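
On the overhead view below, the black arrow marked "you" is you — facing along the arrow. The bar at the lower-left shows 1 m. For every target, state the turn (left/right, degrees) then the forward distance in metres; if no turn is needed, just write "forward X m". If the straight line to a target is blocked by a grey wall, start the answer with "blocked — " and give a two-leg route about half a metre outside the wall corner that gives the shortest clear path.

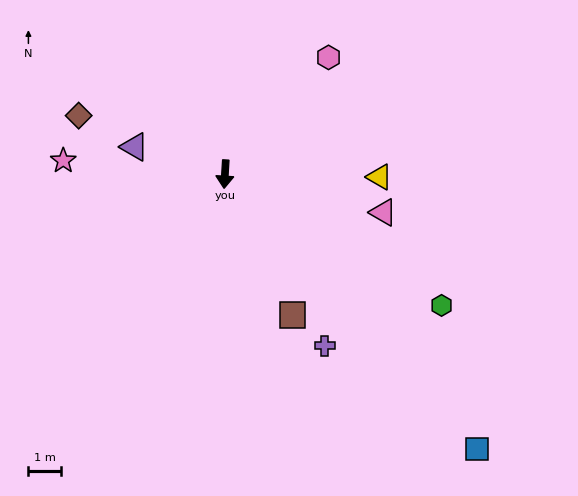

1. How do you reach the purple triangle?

turn right 103°, forward 2.9 m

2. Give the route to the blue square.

turn left 46°, forward 11.6 m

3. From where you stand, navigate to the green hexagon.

turn left 62°, forward 7.9 m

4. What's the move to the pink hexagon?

turn left 142°, forward 4.8 m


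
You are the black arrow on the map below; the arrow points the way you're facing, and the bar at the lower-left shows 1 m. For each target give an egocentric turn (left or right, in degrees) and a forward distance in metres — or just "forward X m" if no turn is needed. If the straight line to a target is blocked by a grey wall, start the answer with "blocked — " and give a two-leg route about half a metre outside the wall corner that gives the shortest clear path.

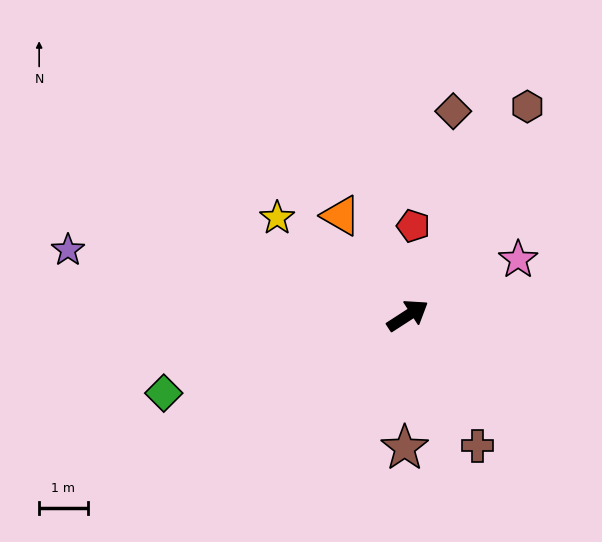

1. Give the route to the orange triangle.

turn left 91°, forward 2.5 m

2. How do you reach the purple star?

turn left 136°, forward 7.1 m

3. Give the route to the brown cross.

turn right 95°, forward 3.0 m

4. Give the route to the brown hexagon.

turn left 27°, forward 5.0 m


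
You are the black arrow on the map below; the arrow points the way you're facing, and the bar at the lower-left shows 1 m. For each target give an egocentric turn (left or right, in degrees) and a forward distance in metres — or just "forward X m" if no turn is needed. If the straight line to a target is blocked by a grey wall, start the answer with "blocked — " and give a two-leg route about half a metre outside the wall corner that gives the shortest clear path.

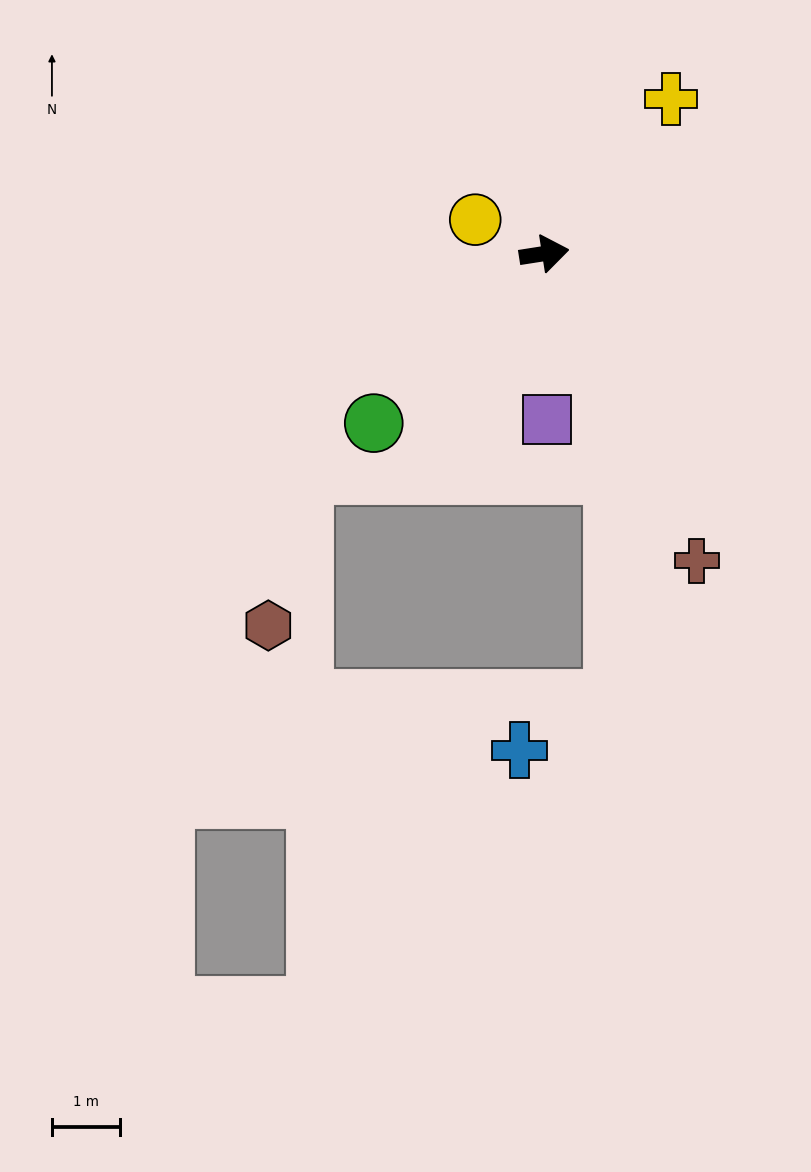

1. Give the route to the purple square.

turn right 98°, forward 2.4 m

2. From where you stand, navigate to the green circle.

turn right 144°, forward 3.5 m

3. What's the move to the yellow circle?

turn left 145°, forward 1.1 m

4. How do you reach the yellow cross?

turn left 42°, forward 2.9 m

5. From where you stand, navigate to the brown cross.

turn right 72°, forward 5.0 m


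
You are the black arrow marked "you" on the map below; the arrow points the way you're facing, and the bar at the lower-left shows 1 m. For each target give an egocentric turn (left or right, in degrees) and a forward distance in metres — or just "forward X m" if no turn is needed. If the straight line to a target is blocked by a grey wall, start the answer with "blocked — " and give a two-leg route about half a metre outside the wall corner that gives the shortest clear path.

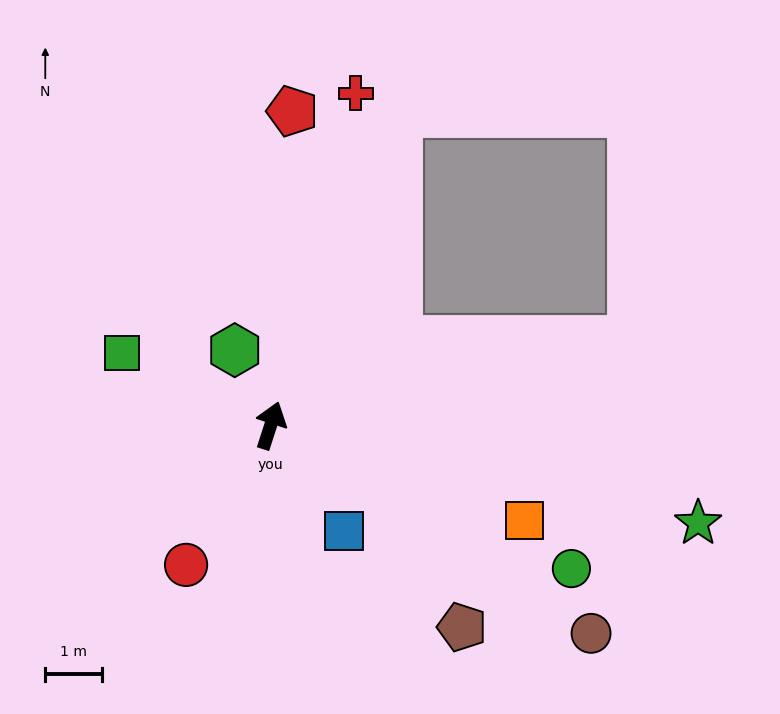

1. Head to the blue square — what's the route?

turn right 127°, forward 2.3 m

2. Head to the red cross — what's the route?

turn left 4°, forward 6.0 m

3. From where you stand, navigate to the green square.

turn left 82°, forward 2.9 m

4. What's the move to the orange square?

turn right 93°, forward 4.8 m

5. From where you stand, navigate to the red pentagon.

turn left 14°, forward 5.5 m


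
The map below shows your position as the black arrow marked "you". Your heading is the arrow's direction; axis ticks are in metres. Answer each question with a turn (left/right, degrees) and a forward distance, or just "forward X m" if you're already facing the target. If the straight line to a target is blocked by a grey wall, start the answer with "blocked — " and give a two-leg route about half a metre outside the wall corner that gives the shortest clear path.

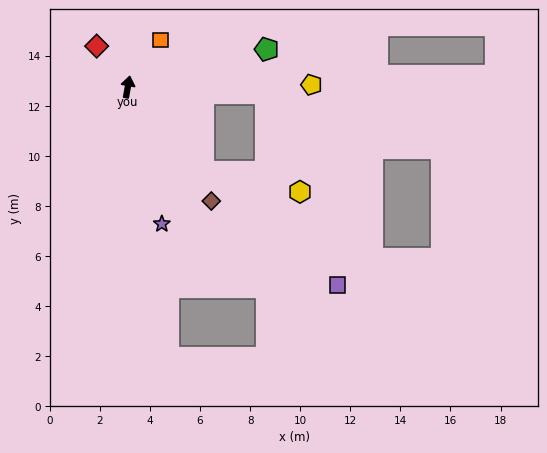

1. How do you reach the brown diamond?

turn right 134°, forward 5.6 m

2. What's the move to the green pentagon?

turn right 65°, forward 5.7 m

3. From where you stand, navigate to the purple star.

turn right 156°, forward 5.6 m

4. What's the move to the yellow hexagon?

blocked — turn right 128°, forward 4.5 m, then turn left 36°, forward 3.9 m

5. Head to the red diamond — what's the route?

turn left 47°, forward 2.1 m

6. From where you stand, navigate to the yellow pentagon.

turn right 79°, forward 7.3 m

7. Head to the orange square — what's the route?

turn right 25°, forward 2.3 m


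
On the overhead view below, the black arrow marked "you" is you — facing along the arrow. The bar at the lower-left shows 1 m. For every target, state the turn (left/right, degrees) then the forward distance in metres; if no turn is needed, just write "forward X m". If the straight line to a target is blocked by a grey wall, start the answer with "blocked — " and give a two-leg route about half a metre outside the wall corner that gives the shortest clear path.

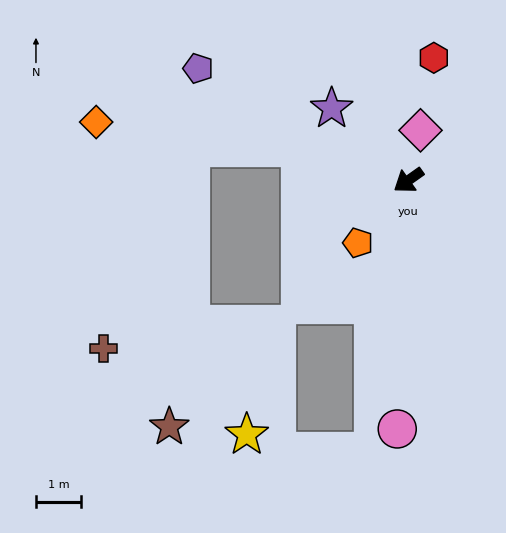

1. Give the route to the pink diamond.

turn right 139°, forward 1.1 m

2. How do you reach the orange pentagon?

turn left 16°, forward 1.8 m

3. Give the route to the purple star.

turn right 78°, forward 2.3 m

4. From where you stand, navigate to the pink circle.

turn left 52°, forward 5.5 m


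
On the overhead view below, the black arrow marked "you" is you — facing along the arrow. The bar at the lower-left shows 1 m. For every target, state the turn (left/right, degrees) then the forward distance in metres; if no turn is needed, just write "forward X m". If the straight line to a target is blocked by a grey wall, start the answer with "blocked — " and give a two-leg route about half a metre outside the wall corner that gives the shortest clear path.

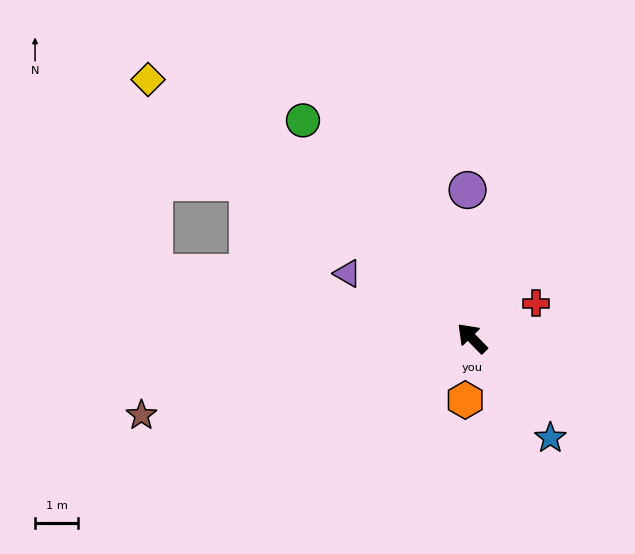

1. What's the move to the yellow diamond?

turn left 7°, forward 9.6 m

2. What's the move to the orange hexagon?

turn left 129°, forward 1.4 m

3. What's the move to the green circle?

turn right 7°, forward 6.4 m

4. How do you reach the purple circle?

turn right 43°, forward 3.4 m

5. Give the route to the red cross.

turn right 106°, forward 1.7 m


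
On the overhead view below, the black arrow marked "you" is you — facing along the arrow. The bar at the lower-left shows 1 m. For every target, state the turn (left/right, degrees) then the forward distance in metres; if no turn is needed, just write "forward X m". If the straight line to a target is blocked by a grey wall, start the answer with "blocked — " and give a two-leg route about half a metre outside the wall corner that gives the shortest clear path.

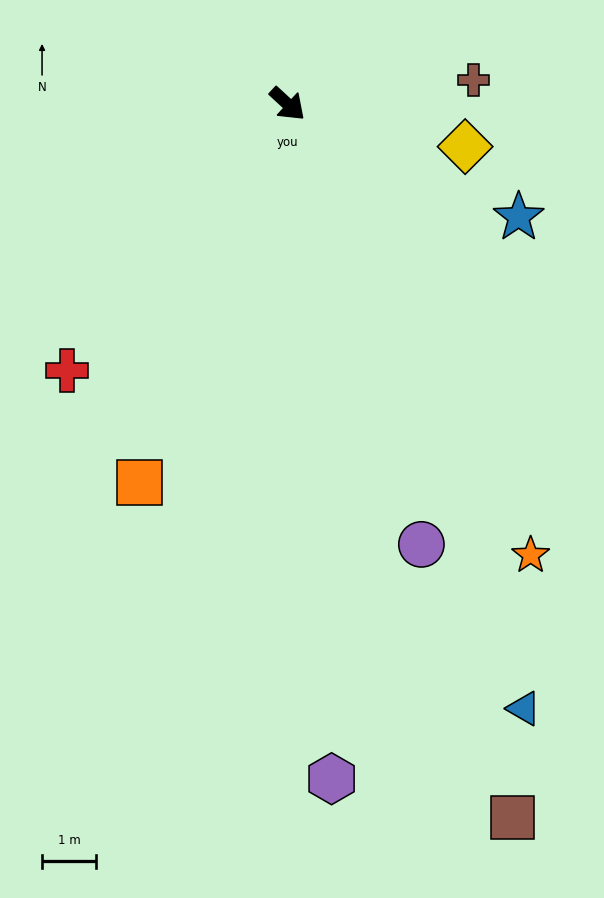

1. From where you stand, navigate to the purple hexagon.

turn right 44°, forward 12.4 m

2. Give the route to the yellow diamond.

turn left 29°, forward 3.4 m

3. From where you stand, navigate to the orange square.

turn right 69°, forward 7.5 m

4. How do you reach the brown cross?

turn left 50°, forward 3.4 m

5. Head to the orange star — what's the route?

turn right 19°, forward 9.4 m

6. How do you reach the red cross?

turn right 87°, forward 6.4 m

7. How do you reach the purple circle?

turn right 30°, forward 8.5 m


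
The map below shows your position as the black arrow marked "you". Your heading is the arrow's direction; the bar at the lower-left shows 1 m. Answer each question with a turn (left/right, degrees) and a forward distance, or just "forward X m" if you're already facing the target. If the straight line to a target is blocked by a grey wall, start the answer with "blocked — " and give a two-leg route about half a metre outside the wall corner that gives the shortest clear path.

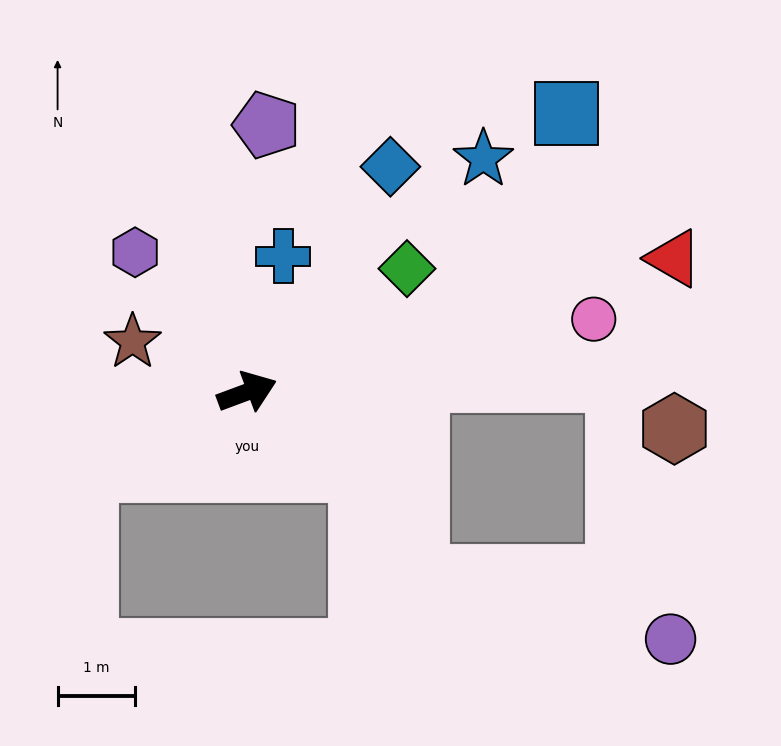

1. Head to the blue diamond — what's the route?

turn left 37°, forward 3.4 m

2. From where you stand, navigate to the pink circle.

turn right 9°, forward 4.6 m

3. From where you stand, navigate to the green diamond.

turn left 17°, forward 2.6 m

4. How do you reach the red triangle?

turn right 3°, forward 5.8 m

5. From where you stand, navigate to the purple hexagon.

turn left 108°, forward 2.3 m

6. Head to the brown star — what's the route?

turn left 136°, forward 1.6 m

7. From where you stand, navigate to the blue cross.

turn left 55°, forward 1.8 m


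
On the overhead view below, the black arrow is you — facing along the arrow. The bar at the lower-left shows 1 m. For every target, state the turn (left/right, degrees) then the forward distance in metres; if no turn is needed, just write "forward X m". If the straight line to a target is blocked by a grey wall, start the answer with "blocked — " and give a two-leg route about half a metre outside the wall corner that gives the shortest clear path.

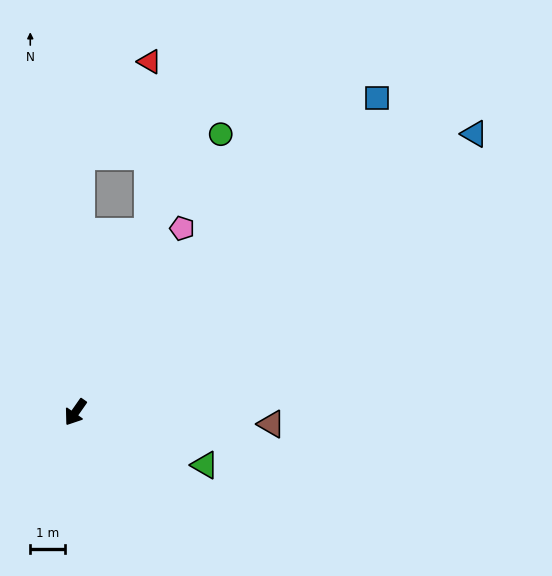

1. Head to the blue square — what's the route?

turn left 171°, forward 12.7 m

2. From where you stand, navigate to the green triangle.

turn left 103°, forward 4.1 m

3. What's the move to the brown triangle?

turn left 122°, forward 5.7 m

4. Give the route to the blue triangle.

turn left 160°, forward 14.1 m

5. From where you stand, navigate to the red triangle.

blocked — turn right 167°, forward 5.6 m, then turn left 22°, forward 5.0 m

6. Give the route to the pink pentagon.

turn right 175°, forward 6.2 m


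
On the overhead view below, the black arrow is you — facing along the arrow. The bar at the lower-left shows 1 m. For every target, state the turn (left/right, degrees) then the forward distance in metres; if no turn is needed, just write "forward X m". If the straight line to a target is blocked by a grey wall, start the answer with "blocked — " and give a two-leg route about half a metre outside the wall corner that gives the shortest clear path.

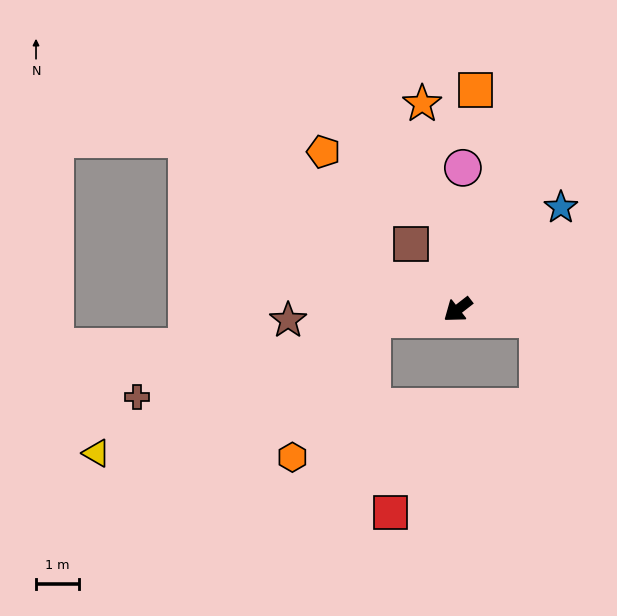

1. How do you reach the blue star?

turn right 173°, forward 3.4 m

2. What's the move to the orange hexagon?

blocked — turn right 31°, forward 2.0 m, then turn left 53°, forward 3.7 m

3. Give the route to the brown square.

turn right 92°, forward 1.9 m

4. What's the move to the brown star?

turn right 34°, forward 4.0 m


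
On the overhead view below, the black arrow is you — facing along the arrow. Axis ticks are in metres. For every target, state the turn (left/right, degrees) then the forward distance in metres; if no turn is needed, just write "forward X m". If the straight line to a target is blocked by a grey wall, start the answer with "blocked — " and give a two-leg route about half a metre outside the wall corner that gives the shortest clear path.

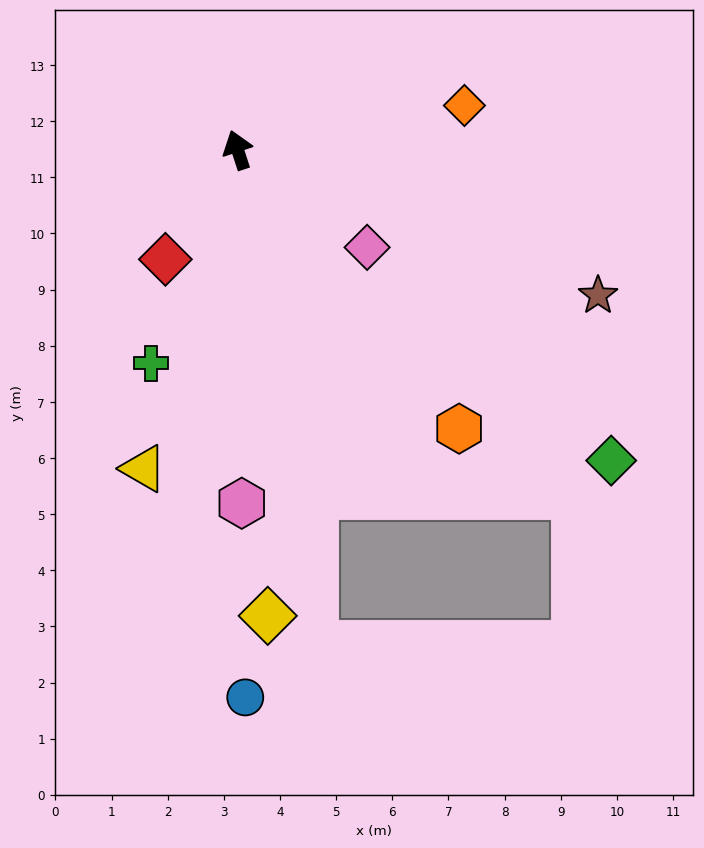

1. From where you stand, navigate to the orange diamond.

turn right 97°, forward 4.1 m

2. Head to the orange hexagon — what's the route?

turn right 160°, forward 6.3 m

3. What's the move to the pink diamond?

turn right 145°, forward 2.9 m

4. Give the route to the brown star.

turn right 130°, forward 6.9 m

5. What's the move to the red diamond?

turn left 128°, forward 2.3 m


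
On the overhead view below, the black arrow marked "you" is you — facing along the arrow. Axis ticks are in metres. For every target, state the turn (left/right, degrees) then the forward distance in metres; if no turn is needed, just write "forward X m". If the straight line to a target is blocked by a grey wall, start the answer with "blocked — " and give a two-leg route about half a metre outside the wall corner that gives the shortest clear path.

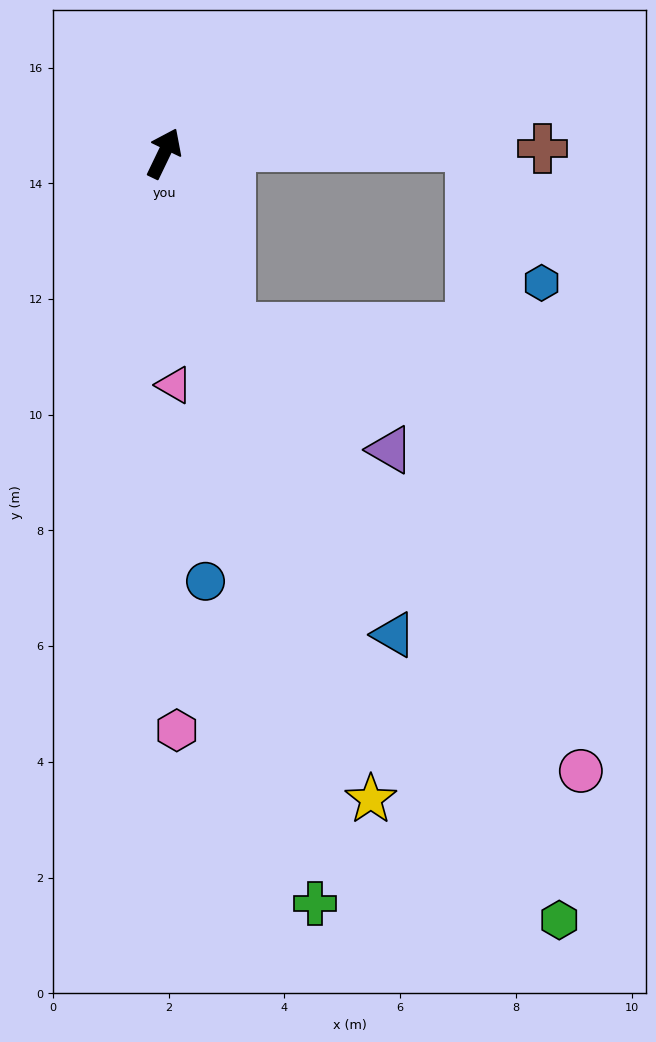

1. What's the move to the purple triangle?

blocked — turn right 133°, forward 3.2 m, then turn left 31°, forward 3.5 m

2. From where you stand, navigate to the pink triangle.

turn right 152°, forward 4.0 m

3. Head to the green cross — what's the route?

turn right 143°, forward 13.2 m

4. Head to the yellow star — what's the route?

turn right 137°, forward 11.7 m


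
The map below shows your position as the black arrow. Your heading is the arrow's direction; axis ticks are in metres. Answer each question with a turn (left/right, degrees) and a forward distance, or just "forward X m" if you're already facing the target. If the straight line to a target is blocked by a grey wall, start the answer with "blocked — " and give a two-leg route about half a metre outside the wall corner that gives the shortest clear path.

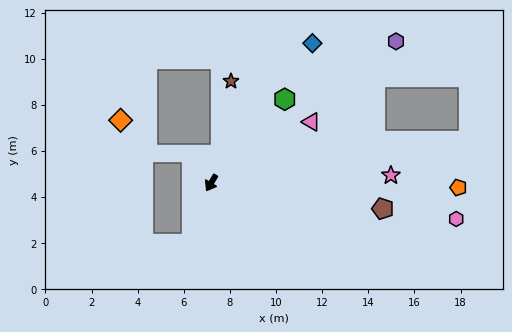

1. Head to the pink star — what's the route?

turn left 123°, forward 7.8 m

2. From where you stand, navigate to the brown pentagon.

turn left 112°, forward 7.5 m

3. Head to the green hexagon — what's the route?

turn left 169°, forward 4.8 m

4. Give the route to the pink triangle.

turn left 152°, forward 5.1 m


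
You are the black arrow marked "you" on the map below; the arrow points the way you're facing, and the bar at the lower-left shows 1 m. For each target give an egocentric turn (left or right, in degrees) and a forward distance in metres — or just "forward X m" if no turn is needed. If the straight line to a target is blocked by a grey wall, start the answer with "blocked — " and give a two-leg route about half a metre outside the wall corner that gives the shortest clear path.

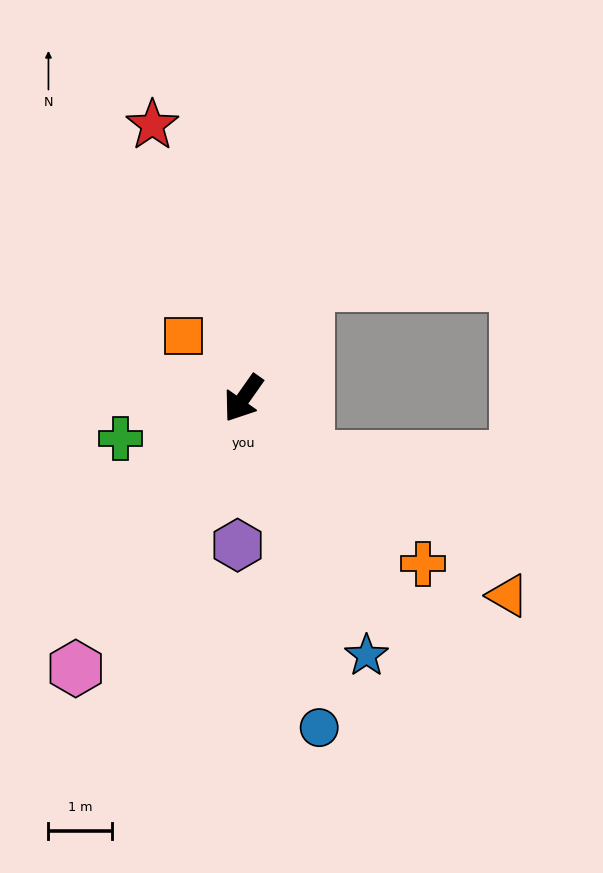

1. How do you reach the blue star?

turn left 61°, forward 4.5 m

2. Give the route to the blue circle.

turn left 48°, forward 5.3 m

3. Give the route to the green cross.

turn right 37°, forward 2.0 m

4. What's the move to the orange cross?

turn left 83°, forward 3.8 m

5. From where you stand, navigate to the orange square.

turn right 101°, forward 1.4 m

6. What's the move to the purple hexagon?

turn left 33°, forward 2.3 m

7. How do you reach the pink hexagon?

turn left 3°, forward 5.0 m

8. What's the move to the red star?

turn right 126°, forward 4.5 m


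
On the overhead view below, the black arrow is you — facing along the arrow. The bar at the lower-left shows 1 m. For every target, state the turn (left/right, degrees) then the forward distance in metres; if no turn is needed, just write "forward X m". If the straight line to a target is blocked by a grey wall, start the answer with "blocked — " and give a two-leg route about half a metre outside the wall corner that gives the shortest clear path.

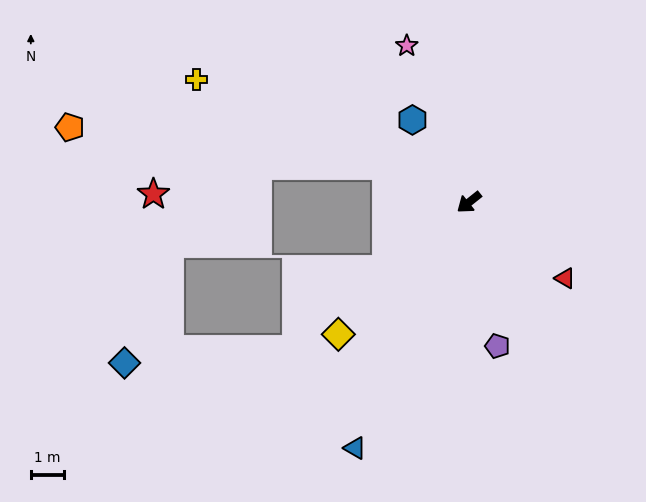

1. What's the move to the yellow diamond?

turn left 7°, forward 5.6 m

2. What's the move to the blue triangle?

turn left 27°, forward 8.2 m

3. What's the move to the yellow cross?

turn right 63°, forward 9.0 m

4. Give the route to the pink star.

turn right 107°, forward 5.1 m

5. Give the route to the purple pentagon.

turn left 63°, forward 4.4 m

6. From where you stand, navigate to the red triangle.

turn left 103°, forward 3.7 m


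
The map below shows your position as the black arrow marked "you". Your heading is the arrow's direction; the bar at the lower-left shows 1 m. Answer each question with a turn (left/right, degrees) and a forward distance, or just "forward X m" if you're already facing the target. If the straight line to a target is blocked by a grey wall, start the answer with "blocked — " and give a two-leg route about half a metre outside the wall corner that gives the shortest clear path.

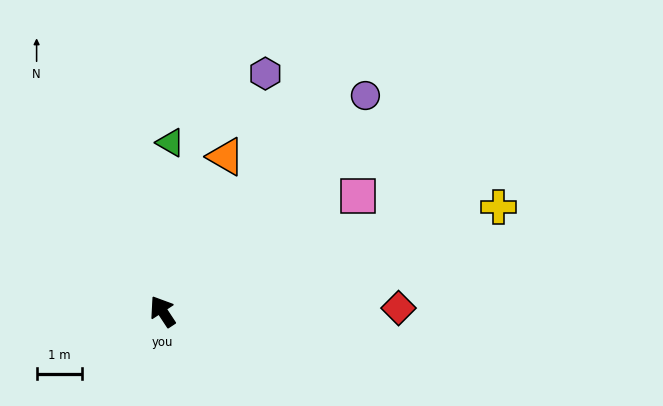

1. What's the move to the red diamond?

turn right 123°, forward 5.2 m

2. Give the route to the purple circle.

turn right 77°, forward 6.5 m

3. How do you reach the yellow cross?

turn right 106°, forward 7.7 m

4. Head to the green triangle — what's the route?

turn right 36°, forward 3.7 m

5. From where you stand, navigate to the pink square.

turn right 93°, forward 5.0 m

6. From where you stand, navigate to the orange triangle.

turn right 56°, forward 3.7 m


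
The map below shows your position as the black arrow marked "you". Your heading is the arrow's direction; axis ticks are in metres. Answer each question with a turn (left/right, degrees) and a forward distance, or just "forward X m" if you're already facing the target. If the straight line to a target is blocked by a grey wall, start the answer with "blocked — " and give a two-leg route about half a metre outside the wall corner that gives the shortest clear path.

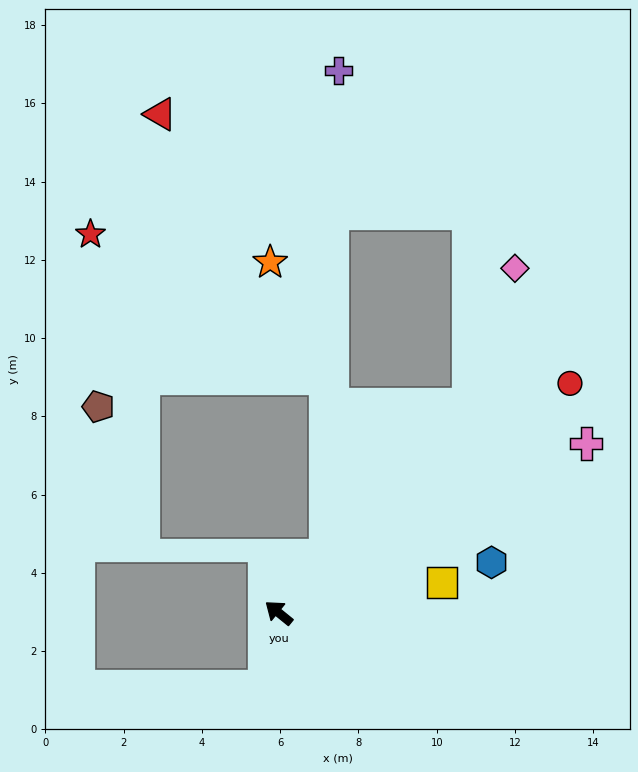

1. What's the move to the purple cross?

blocked — turn right 91°, forward 1.9 m, then turn left 39°, forward 12.4 m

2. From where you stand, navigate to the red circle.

turn right 103°, forward 9.5 m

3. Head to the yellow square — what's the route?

turn right 130°, forward 4.2 m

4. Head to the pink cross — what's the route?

turn right 112°, forward 9.0 m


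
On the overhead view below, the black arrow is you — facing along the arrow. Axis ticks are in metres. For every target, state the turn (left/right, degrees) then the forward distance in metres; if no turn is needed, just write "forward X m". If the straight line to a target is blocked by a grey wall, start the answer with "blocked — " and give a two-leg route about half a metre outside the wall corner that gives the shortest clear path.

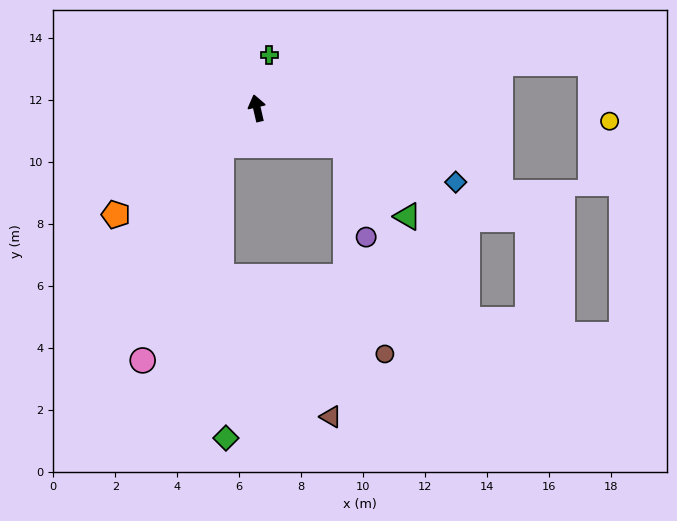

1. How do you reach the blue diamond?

turn right 123°, forward 6.8 m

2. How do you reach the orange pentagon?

turn left 114°, forward 5.7 m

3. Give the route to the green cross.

turn right 26°, forward 1.8 m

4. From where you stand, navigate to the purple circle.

blocked — turn right 125°, forward 3.1 m, then turn right 56°, forward 3.1 m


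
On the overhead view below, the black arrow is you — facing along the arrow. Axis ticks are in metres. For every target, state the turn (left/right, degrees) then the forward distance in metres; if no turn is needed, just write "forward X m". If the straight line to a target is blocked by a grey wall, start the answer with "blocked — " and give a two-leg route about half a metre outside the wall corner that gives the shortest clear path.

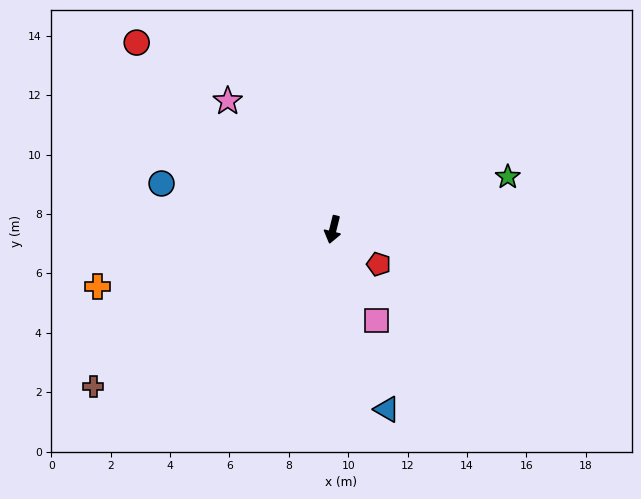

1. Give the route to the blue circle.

turn right 91°, forward 6.0 m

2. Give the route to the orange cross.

turn right 63°, forward 8.2 m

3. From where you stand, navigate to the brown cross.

turn right 43°, forward 9.7 m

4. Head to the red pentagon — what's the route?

turn left 67°, forward 1.9 m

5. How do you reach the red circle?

turn right 120°, forward 9.1 m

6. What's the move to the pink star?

turn right 127°, forward 5.6 m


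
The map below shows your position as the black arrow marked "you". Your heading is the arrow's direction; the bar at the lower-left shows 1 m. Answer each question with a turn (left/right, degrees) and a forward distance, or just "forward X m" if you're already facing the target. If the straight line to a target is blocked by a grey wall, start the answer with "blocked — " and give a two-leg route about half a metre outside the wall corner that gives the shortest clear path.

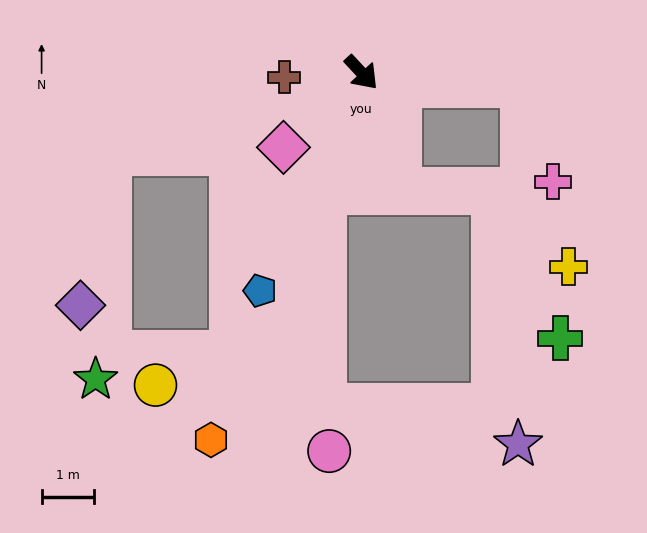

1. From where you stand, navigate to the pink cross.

blocked — turn left 43°, forward 3.1 m, then turn right 68°, forward 1.9 m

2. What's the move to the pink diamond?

turn right 89°, forward 2.0 m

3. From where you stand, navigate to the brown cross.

turn right 129°, forward 1.5 m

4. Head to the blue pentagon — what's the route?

turn right 68°, forward 4.6 m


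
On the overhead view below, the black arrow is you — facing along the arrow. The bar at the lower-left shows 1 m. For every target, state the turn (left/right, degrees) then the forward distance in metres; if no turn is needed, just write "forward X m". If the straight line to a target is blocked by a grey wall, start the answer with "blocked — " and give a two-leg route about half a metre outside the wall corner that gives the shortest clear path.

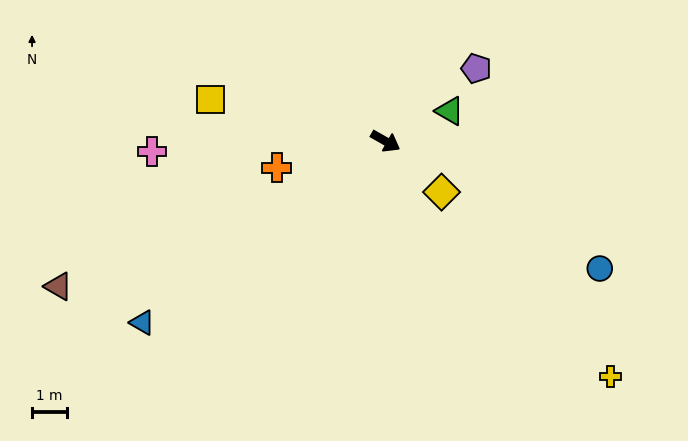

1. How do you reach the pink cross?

turn right 148°, forward 6.6 m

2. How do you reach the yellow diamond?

turn right 13°, forward 2.2 m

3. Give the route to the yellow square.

turn right 164°, forward 5.1 m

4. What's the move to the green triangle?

turn left 55°, forward 2.0 m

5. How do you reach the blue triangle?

turn right 114°, forward 8.6 m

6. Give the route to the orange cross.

turn right 137°, forward 3.2 m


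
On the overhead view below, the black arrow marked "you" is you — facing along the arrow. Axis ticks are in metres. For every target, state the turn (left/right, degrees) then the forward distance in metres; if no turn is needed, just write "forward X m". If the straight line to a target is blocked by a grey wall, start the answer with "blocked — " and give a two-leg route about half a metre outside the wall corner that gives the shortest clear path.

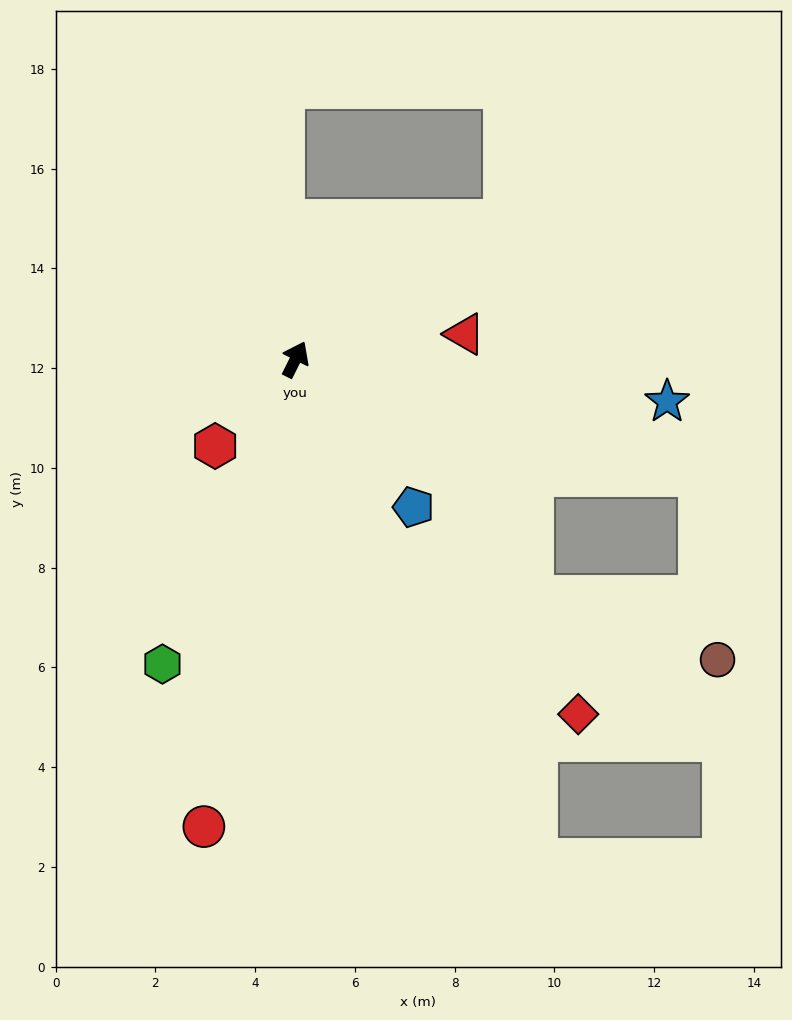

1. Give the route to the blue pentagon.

turn right 115°, forward 3.8 m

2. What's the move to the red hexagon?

turn left 164°, forward 2.4 m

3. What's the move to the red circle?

turn right 165°, forward 9.5 m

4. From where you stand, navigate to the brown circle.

blocked — turn right 80°, forward 8.4 m, then turn right 68°, forward 3.7 m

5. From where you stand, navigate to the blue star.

turn right 70°, forward 7.5 m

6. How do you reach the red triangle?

turn right 55°, forward 3.4 m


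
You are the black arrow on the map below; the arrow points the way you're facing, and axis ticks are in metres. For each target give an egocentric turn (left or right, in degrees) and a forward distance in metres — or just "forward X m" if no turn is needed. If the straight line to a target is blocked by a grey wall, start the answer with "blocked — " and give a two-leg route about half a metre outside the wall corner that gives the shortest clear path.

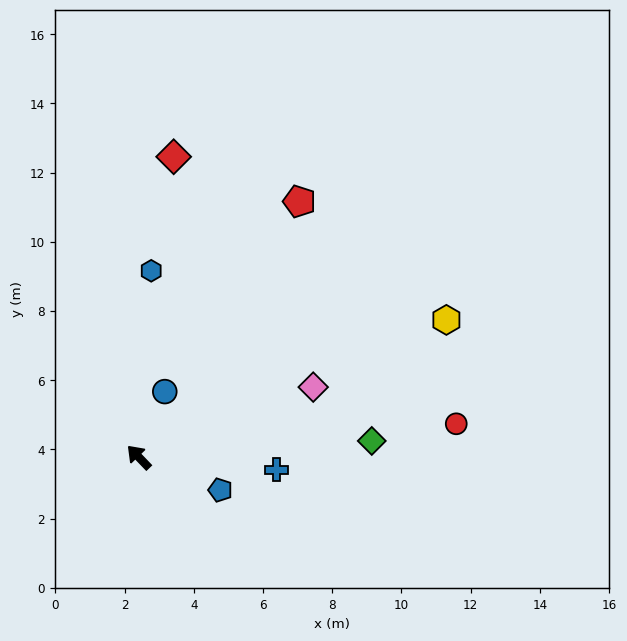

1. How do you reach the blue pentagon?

turn right 156°, forward 2.5 m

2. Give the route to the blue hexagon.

turn right 48°, forward 5.4 m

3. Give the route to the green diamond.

turn right 130°, forward 6.8 m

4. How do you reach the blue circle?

turn right 65°, forward 2.0 m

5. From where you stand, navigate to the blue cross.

turn right 139°, forward 4.0 m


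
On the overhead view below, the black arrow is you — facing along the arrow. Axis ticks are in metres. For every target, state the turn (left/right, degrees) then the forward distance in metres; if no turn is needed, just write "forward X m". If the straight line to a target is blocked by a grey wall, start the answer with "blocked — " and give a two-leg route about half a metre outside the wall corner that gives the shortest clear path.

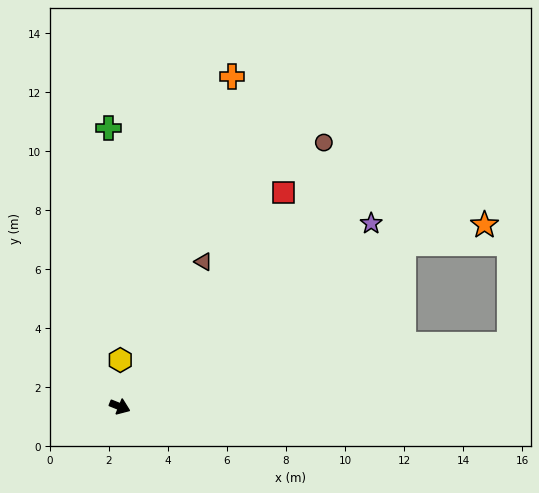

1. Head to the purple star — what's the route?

turn left 58°, forward 10.5 m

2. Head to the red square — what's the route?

turn left 74°, forward 9.1 m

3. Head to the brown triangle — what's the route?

turn left 82°, forward 5.7 m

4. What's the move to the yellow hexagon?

turn left 111°, forward 1.6 m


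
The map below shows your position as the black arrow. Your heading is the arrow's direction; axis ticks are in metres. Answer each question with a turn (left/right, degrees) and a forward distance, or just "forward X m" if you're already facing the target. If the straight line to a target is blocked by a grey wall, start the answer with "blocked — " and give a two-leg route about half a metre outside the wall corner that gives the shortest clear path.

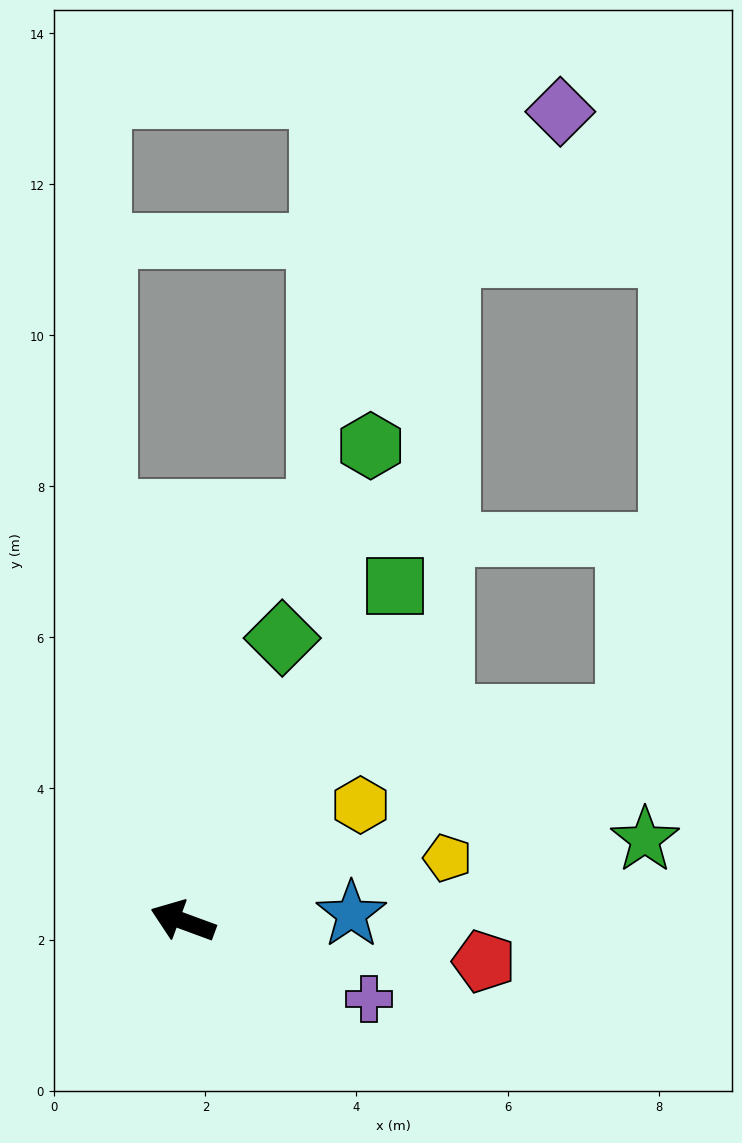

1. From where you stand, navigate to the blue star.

turn right 158°, forward 2.2 m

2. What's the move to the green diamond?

turn right 89°, forward 4.0 m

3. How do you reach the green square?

turn right 102°, forward 5.2 m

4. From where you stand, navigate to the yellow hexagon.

turn right 127°, forward 2.8 m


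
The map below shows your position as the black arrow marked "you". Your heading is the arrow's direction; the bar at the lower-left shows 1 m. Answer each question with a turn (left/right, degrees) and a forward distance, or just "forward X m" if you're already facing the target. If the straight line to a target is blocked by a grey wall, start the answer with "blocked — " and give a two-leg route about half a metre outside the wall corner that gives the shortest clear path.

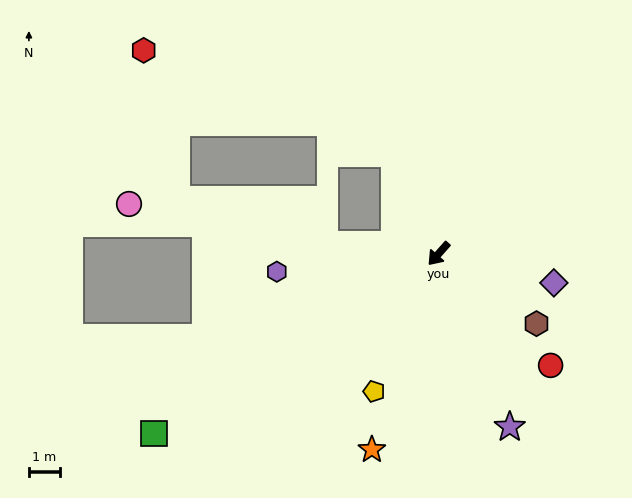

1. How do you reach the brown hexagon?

turn left 96°, forward 3.8 m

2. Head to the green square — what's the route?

turn right 16°, forward 10.8 m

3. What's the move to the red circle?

turn left 87°, forward 5.1 m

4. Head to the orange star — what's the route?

turn left 23°, forward 6.6 m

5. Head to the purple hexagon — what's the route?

turn right 42°, forward 5.2 m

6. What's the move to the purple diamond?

turn left 117°, forward 3.8 m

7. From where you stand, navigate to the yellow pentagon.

turn left 16°, forward 4.9 m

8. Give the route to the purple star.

turn left 64°, forward 6.0 m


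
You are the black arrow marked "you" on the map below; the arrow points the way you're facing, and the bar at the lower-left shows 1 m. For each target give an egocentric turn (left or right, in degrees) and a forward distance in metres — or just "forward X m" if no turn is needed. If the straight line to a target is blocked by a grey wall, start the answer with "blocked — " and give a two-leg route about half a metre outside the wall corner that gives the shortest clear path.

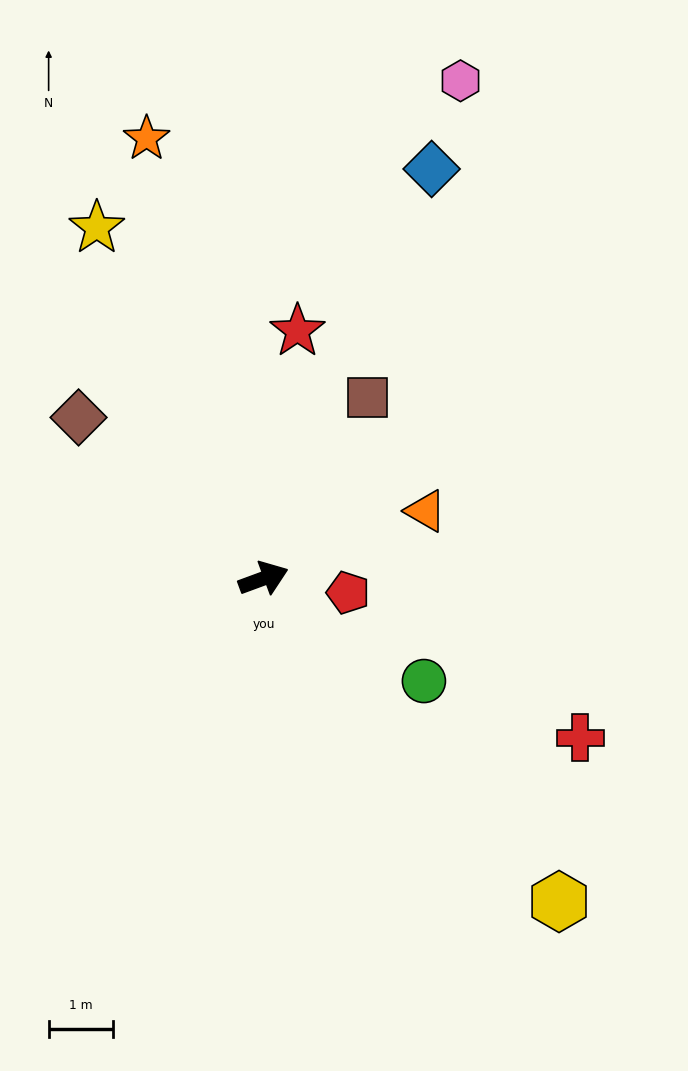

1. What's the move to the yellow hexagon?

turn right 68°, forward 6.8 m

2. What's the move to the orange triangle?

turn left 2°, forward 2.7 m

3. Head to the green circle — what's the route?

turn right 53°, forward 2.9 m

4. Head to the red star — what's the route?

turn left 62°, forward 3.9 m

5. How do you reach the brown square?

turn left 40°, forward 3.2 m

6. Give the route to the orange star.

turn left 85°, forward 7.0 m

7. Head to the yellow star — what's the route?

turn left 95°, forward 6.0 m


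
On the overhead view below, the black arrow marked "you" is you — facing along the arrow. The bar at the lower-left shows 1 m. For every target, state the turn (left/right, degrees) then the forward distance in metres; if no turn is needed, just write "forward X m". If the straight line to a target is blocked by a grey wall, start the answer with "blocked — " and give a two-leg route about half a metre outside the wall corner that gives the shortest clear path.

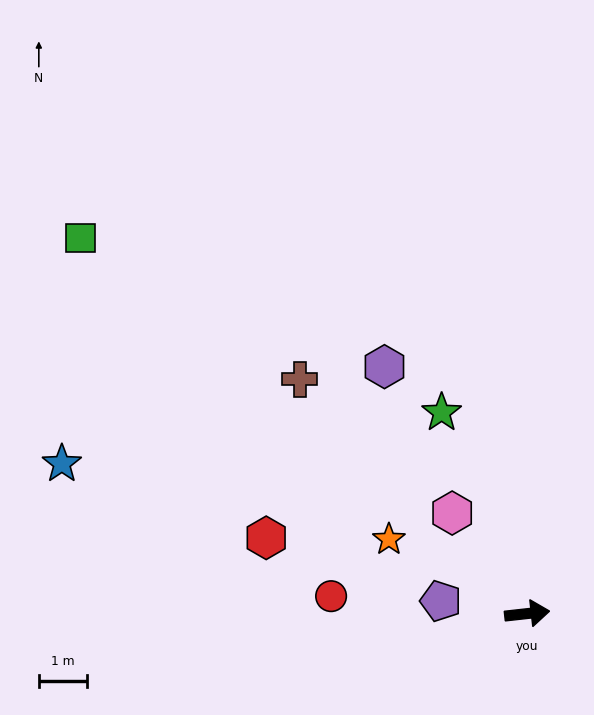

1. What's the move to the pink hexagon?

turn left 120°, forward 2.6 m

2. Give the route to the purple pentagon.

turn left 165°, forward 1.8 m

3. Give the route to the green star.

turn left 107°, forward 4.5 m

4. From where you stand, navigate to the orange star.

turn left 145°, forward 3.2 m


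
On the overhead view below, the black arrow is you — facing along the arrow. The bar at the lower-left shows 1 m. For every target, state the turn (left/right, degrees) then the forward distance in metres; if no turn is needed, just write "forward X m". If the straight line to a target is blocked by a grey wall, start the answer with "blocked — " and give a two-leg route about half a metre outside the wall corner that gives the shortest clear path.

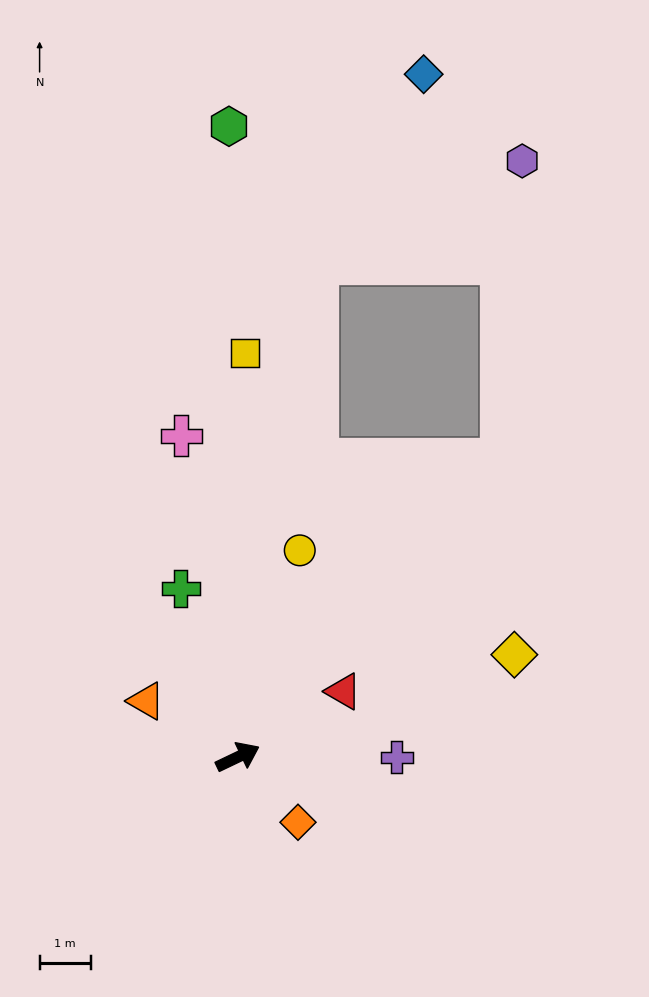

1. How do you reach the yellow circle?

turn left 48°, forward 4.2 m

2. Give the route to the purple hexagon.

blocked — turn left 23°, forward 7.8 m, then turn left 38°, forward 5.9 m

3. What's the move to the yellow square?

turn left 63°, forward 7.9 m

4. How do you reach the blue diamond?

blocked — turn left 55°, forward 9.8 m, then turn right 20°, forward 4.3 m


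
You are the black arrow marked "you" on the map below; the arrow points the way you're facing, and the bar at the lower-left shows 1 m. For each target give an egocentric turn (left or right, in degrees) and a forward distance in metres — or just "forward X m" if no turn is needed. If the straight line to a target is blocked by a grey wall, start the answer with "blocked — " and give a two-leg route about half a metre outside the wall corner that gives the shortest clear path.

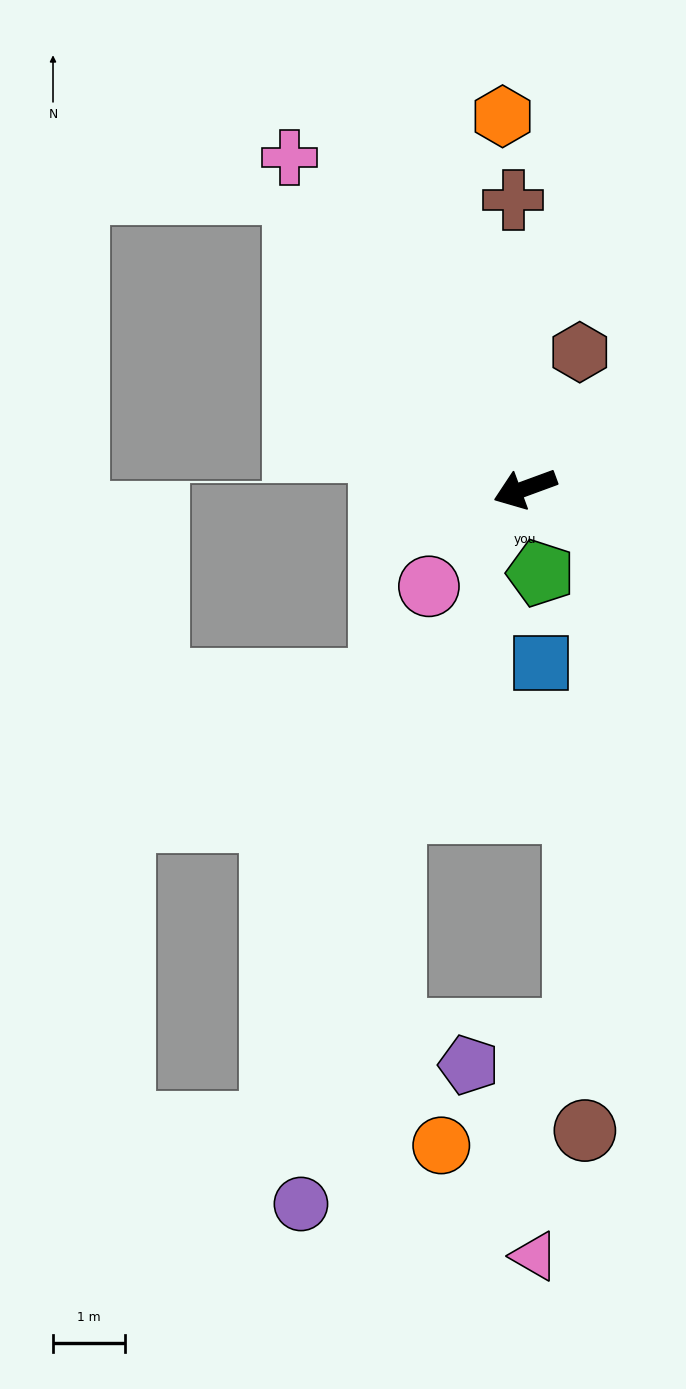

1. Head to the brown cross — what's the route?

turn right 108°, forward 4.0 m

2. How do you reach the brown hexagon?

turn right 132°, forward 2.0 m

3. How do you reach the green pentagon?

turn left 80°, forward 1.2 m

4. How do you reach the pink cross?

turn right 75°, forward 5.6 m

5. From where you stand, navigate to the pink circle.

turn left 25°, forward 1.9 m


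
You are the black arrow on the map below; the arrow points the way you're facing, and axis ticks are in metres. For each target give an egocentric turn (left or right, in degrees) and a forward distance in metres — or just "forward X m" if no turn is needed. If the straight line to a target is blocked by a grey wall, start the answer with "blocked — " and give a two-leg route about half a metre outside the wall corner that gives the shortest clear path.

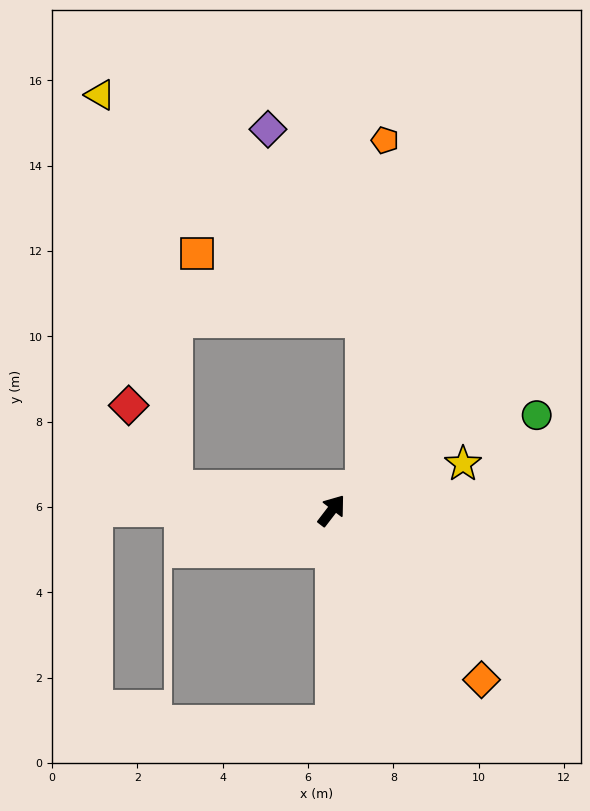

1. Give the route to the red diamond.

blocked — turn left 119°, forward 3.7 m, then turn right 52°, forward 2.2 m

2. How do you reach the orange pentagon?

blocked — turn right 17°, forward 0.9 m, then turn left 51°, forward 8.2 m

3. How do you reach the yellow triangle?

blocked — turn left 119°, forward 3.7 m, then turn right 71°, forward 9.4 m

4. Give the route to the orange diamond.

turn right 101°, forward 5.3 m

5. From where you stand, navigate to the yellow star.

turn right 33°, forward 3.3 m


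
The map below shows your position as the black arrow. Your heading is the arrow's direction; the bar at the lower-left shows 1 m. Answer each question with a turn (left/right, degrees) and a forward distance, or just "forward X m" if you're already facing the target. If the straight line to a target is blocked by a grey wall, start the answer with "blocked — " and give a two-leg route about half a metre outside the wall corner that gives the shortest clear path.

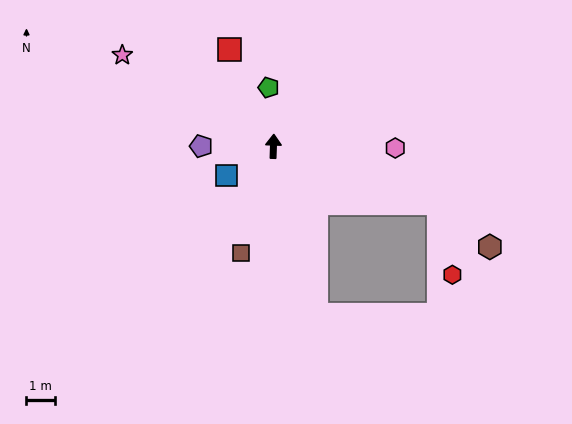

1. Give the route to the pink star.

turn left 61°, forward 6.2 m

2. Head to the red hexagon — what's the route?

blocked — turn right 107°, forward 6.2 m, then turn right 61°, forward 2.6 m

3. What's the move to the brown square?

turn left 165°, forward 3.9 m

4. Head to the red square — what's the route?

turn left 26°, forward 3.7 m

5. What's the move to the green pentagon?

turn left 7°, forward 2.1 m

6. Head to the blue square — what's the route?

turn left 123°, forward 2.0 m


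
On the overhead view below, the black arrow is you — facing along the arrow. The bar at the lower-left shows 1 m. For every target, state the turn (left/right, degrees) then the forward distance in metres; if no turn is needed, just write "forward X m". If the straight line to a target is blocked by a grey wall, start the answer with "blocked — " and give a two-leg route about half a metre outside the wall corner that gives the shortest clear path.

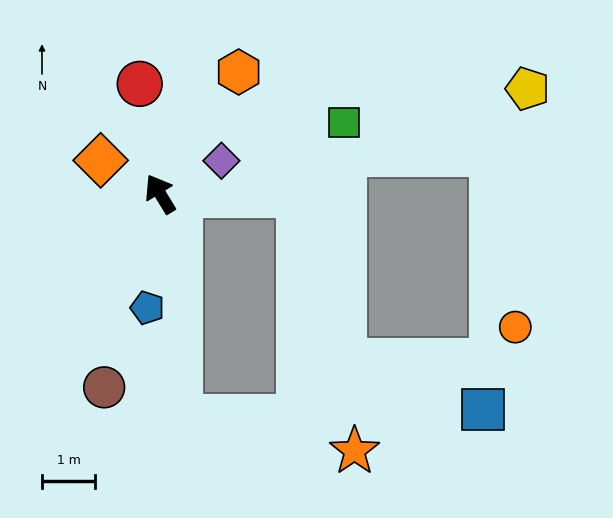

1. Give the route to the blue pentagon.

turn left 142°, forward 2.1 m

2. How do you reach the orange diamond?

turn left 29°, forward 1.3 m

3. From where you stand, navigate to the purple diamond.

turn right 93°, forward 1.3 m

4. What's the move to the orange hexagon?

turn right 64°, forward 2.7 m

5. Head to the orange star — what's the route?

blocked — turn right 122°, forward 2.6 m, then turn right 77°, forward 4.9 m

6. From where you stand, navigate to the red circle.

turn right 21°, forward 2.1 m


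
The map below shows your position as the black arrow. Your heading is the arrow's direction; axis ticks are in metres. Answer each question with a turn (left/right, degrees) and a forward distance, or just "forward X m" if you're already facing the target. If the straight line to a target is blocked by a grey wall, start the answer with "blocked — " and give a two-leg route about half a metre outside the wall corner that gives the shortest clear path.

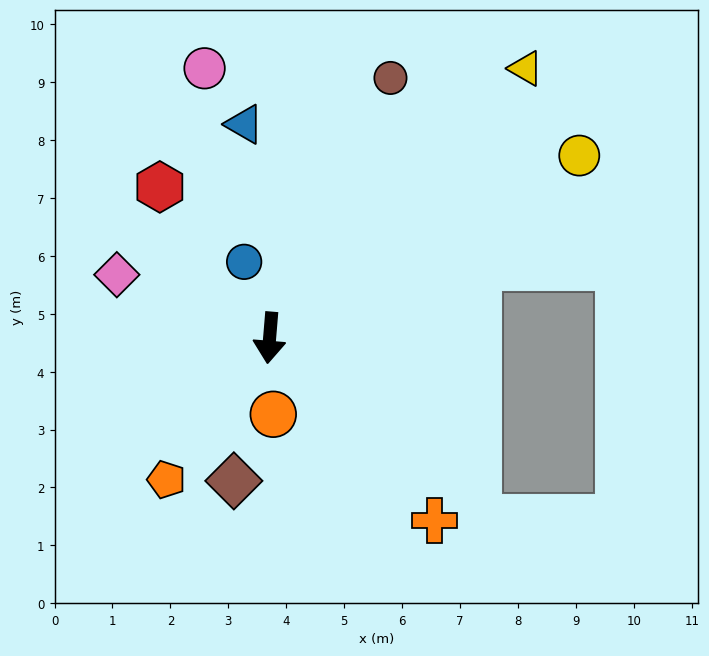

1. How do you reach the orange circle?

turn left 7°, forward 1.3 m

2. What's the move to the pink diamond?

turn right 108°, forward 2.9 m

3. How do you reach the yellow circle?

turn left 125°, forward 6.2 m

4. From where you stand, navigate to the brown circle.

turn left 160°, forward 4.9 m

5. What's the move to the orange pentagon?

turn right 31°, forward 3.0 m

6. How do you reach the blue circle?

turn right 157°, forward 1.4 m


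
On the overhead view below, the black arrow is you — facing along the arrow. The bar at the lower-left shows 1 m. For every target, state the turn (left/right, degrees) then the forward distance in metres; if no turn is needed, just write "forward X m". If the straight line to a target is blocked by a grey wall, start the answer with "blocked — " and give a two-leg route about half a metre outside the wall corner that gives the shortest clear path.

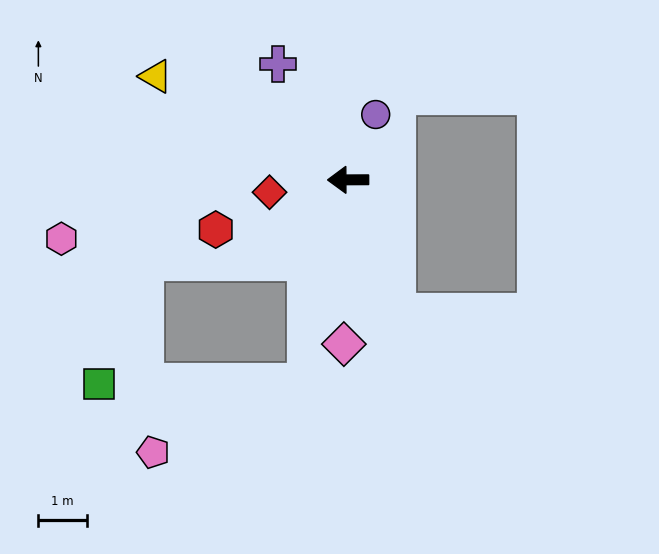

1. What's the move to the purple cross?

turn right 59°, forward 2.8 m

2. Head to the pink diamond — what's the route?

turn left 88°, forward 3.4 m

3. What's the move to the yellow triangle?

turn right 29°, forward 4.5 m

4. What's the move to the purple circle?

turn right 113°, forward 1.5 m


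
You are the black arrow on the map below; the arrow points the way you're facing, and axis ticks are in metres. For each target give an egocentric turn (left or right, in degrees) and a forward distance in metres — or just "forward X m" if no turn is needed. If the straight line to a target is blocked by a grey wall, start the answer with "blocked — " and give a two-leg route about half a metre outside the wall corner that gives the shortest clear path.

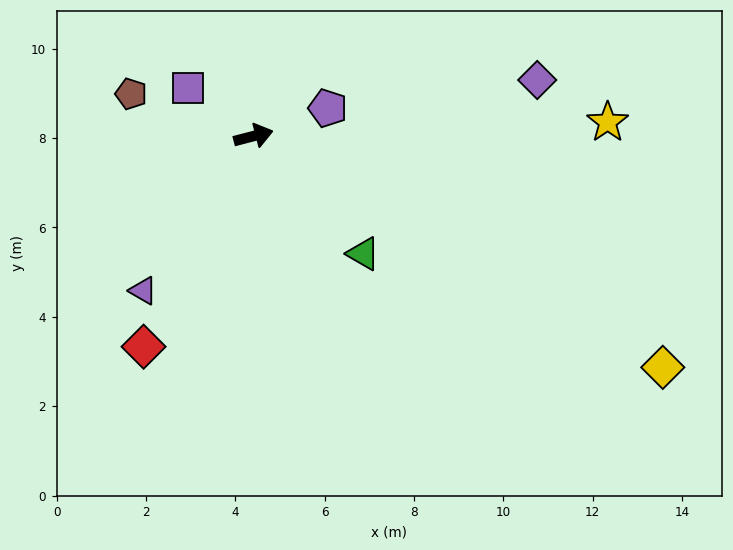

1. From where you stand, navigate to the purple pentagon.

turn left 6°, forward 1.8 m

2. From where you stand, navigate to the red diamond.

turn right 132°, forward 5.3 m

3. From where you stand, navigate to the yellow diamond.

turn right 44°, forward 10.5 m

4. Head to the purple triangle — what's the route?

turn right 140°, forward 4.3 m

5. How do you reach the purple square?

turn left 129°, forward 1.8 m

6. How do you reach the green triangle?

turn right 62°, forward 3.6 m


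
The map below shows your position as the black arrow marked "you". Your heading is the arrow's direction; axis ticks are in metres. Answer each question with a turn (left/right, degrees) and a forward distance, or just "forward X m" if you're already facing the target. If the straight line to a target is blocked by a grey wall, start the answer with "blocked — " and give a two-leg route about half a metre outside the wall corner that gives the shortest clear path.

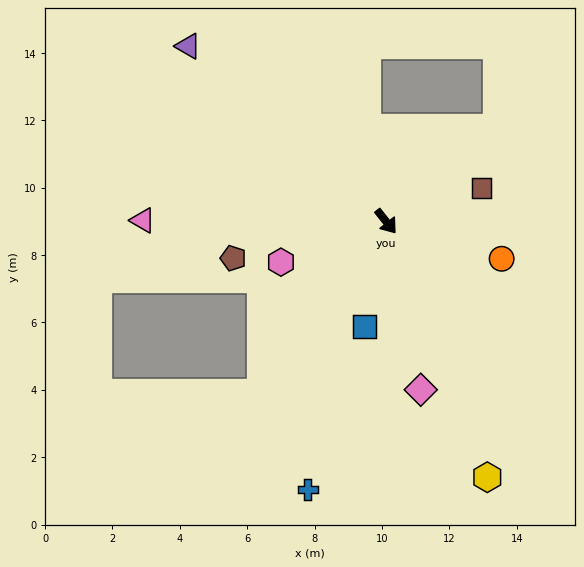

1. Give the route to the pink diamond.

turn right 27°, forward 5.1 m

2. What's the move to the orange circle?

turn left 34°, forward 3.6 m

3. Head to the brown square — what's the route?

turn left 71°, forward 3.0 m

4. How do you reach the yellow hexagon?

turn right 17°, forward 8.2 m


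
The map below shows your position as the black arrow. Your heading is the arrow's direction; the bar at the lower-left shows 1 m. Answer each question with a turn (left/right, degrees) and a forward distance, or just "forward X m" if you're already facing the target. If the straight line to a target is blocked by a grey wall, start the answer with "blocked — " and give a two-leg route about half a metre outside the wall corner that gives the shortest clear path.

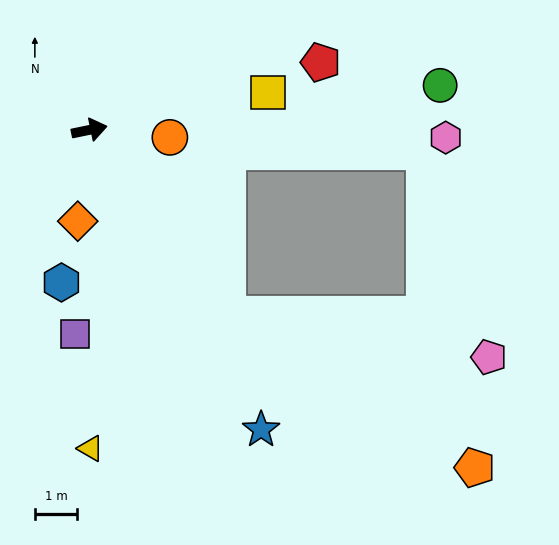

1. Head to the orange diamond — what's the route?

turn right 109°, forward 2.2 m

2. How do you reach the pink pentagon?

blocked — turn right 65°, forward 5.4 m, then turn left 44°, forward 6.2 m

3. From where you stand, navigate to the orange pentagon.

blocked — turn right 65°, forward 5.4 m, then turn left 21°, forward 6.8 m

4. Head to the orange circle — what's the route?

turn right 17°, forward 1.9 m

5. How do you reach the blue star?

turn right 72°, forward 8.1 m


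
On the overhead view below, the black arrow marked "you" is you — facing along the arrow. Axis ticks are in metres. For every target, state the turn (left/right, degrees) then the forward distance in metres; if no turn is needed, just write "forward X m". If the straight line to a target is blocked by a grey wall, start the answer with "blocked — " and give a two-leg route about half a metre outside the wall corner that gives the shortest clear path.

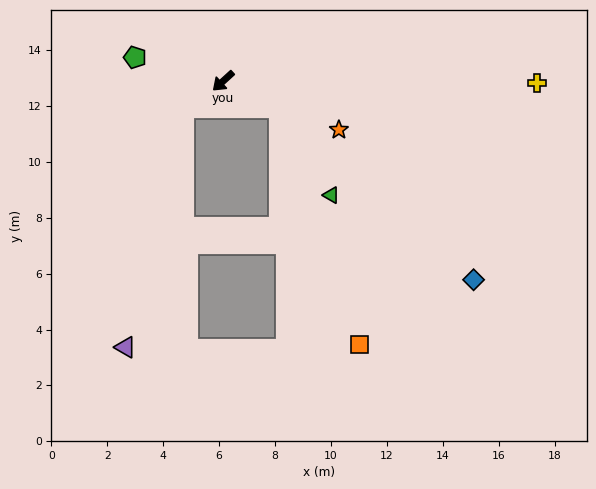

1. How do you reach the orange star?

turn left 115°, forward 4.5 m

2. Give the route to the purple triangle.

blocked — turn right 10°, forward 1.7 m, then turn left 44°, forward 8.8 m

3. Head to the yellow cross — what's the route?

turn left 137°, forward 11.2 m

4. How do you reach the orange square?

blocked — turn left 114°, forward 2.2 m, then turn right 48°, forward 9.0 m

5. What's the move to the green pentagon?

turn right 57°, forward 3.3 m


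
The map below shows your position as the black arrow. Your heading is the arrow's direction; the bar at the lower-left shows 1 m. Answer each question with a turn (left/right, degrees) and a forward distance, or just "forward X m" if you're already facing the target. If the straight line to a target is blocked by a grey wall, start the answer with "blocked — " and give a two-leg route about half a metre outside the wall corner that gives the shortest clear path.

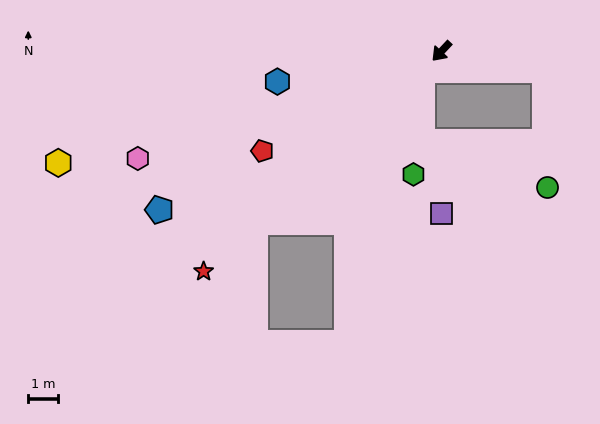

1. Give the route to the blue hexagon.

turn right 36°, forward 5.5 m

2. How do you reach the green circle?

blocked — turn left 123°, forward 3.5 m, then turn right 79°, forward 3.9 m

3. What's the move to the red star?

turn right 4°, forward 10.8 m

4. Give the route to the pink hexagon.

turn right 27°, forward 10.7 m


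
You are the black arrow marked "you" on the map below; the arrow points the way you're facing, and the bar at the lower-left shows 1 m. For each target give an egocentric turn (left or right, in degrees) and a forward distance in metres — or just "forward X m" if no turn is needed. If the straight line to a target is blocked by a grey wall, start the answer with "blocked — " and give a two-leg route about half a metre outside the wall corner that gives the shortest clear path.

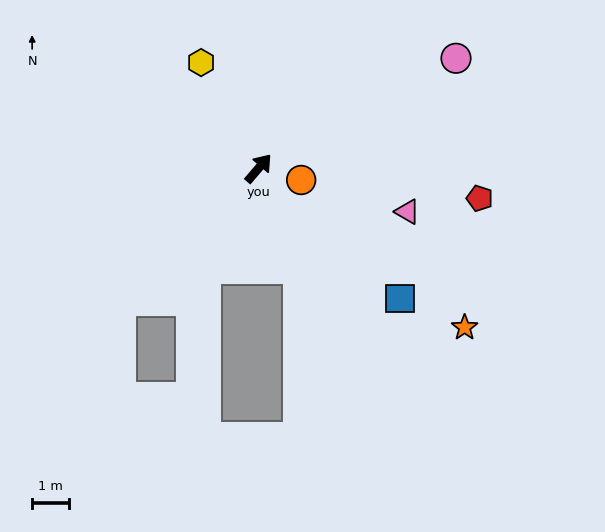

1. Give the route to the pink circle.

turn right 20°, forward 6.2 m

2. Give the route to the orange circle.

turn right 65°, forward 1.2 m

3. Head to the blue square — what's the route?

turn right 92°, forward 5.3 m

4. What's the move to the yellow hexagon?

turn left 69°, forward 3.3 m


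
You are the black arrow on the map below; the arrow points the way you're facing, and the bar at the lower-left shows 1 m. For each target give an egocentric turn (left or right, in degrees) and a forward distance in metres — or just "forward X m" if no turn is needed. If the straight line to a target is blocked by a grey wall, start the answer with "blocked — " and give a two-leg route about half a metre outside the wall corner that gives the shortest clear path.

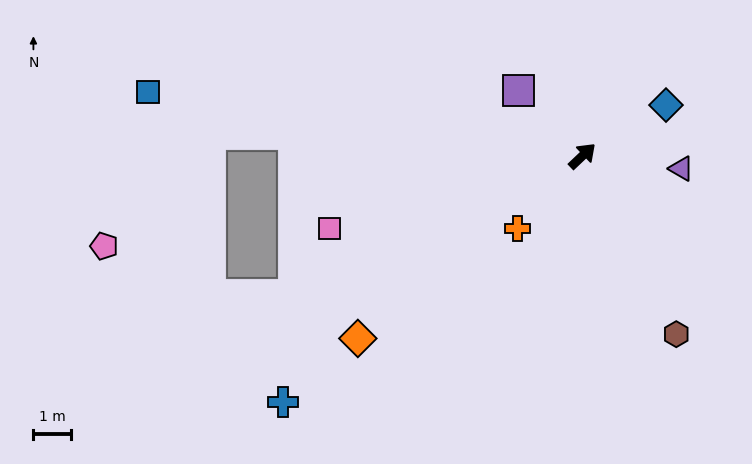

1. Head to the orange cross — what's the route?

turn right 175°, forward 2.6 m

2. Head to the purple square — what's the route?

turn left 91°, forward 2.5 m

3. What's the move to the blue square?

turn left 128°, forward 11.8 m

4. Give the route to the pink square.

turn left 153°, forward 7.1 m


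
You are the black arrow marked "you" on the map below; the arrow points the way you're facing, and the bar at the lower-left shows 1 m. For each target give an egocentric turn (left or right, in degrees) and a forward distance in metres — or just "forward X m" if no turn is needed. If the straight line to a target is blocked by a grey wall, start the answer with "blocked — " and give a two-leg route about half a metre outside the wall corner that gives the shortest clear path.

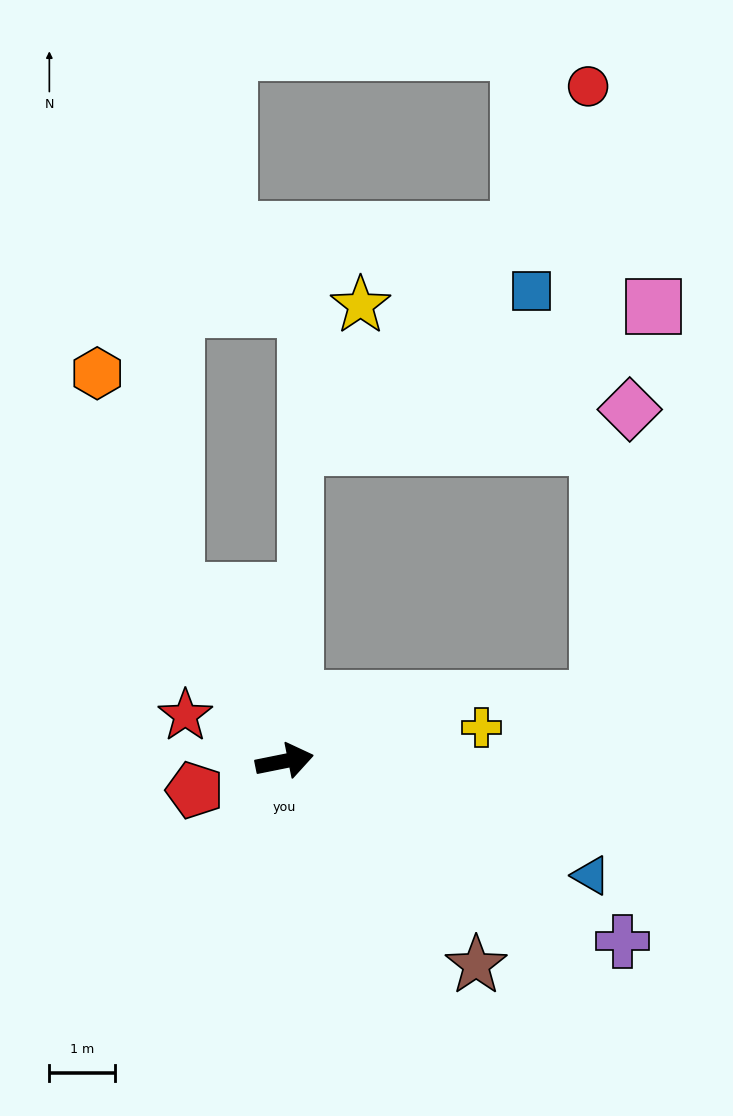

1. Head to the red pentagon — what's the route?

turn right 173°, forward 1.4 m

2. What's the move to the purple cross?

turn right 39°, forward 5.9 m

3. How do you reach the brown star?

turn right 58°, forward 4.3 m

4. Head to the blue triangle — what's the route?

turn right 32°, forward 5.0 m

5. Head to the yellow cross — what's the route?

forward 3.1 m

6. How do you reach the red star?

turn left 144°, forward 1.7 m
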